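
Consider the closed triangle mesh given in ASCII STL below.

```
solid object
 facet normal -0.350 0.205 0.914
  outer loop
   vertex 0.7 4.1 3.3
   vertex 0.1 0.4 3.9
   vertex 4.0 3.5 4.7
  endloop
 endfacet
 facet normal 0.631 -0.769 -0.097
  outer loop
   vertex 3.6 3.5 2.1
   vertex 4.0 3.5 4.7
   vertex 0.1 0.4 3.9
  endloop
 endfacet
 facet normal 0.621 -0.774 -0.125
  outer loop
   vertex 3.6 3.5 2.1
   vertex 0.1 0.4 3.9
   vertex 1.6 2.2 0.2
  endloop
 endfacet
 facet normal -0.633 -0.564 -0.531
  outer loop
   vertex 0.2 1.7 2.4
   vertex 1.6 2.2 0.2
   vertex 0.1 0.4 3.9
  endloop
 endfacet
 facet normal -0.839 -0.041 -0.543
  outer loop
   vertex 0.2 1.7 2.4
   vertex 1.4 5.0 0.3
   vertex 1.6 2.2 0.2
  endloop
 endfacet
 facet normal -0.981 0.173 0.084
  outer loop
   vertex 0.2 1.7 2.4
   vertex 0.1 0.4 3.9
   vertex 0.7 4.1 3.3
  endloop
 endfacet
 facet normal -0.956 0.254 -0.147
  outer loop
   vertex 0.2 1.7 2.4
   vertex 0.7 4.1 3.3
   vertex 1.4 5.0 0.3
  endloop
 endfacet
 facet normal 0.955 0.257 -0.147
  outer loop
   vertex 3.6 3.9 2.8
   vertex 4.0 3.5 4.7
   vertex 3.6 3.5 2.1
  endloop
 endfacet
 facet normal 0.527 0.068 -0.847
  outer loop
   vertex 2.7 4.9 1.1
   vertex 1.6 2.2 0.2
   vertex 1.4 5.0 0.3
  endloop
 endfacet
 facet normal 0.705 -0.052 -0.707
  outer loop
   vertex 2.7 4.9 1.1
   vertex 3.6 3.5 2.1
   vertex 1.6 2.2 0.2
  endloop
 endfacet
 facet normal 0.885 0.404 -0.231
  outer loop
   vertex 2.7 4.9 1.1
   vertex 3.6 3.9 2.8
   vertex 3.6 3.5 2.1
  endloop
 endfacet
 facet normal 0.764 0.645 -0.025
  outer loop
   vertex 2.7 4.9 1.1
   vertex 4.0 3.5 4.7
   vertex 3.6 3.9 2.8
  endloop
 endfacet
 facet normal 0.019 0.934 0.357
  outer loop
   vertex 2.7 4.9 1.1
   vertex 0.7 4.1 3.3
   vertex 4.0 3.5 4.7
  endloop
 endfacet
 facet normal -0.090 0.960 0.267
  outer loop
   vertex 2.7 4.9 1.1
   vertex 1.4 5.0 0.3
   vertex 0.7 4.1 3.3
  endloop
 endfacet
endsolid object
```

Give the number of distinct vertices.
9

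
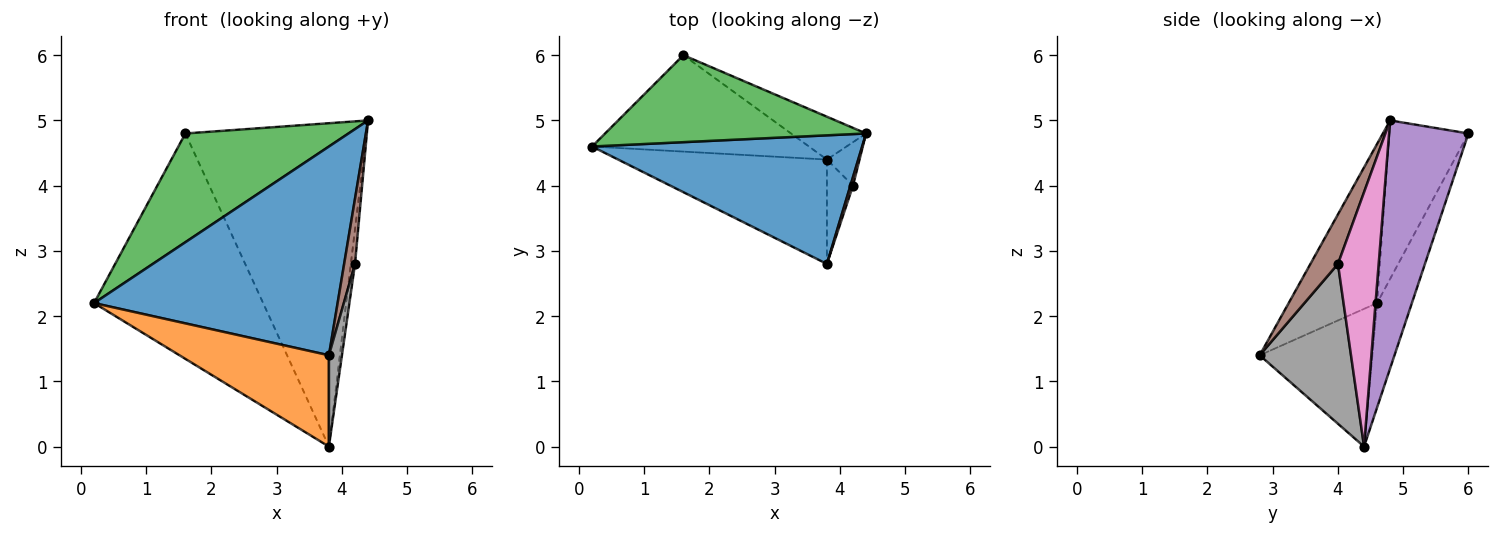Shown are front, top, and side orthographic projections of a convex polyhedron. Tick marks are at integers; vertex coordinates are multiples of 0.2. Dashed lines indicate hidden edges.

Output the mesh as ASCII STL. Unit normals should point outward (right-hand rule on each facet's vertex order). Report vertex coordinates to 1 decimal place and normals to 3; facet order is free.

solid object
 facet normal -0.295 -0.813 0.501
  outer loop
   vertex 3.8 2.8 1.4
   vertex 4.4 4.8 5.0
   vertex 0.2 4.6 2.2
  endloop
 endfacet
 facet normal -0.445 -0.590 -0.674
  outer loop
   vertex 3.8 4.4 0.0
   vertex 3.8 2.8 1.4
   vertex 0.2 4.6 2.2
  endloop
 endfacet
 facet normal -0.355 -0.730 0.584
  outer loop
   vertex 1.6 6.0 4.8
   vertex 0.2 4.6 2.2
   vertex 4.4 4.8 5.0
  endloop
 endfacet
 facet normal -0.186 0.903 -0.386
  outer loop
   vertex 1.6 6.0 4.8
   vertex 3.8 4.4 0.0
   vertex 0.2 4.6 2.2
  endloop
 endfacet
 facet normal 0.398 0.909 -0.121
  outer loop
   vertex 1.6 6.0 4.8
   vertex 4.4 4.8 5.0
   vertex 3.8 4.4 0.0
  endloop
 endfacet
 facet normal 0.929 -0.367 0.049
  outer loop
   vertex 4.2 4.0 2.8
   vertex 4.4 4.8 5.0
   vertex 3.8 2.8 1.4
  endloop
 endfacet
 facet normal 0.987 0.101 -0.127
  outer loop
   vertex 4.2 4.0 2.8
   vertex 3.8 4.4 0.0
   vertex 4.4 4.8 5.0
  endloop
 endfacet
 facet normal 0.977 -0.140 -0.160
  outer loop
   vertex 4.2 4.0 2.8
   vertex 3.8 2.8 1.4
   vertex 3.8 4.4 0.0
  endloop
 endfacet
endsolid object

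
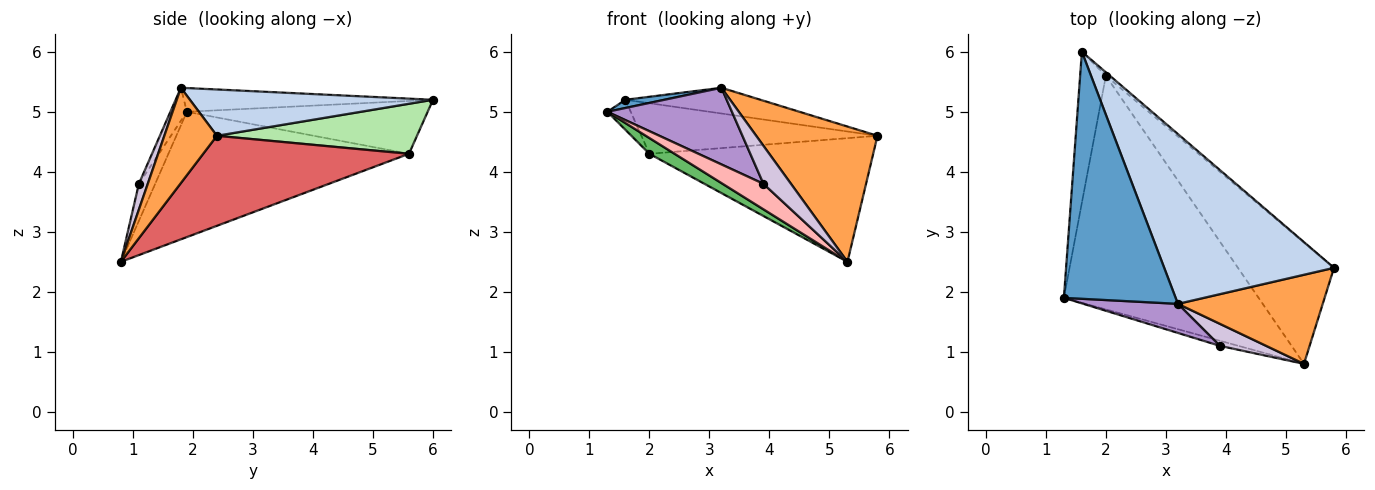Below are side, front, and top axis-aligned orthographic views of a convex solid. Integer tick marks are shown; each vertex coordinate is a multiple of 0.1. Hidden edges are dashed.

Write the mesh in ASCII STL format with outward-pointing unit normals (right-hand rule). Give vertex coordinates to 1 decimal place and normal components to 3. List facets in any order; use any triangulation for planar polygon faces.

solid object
 facet normal -0.208 -0.033 0.978
  outer loop
   vertex 3.2 1.8 5.4
   vertex 1.6 6.0 5.2
   vertex 1.3 1.9 5.0
  endloop
 endfacet
 facet normal 0.260 0.145 0.955
  outer loop
   vertex 3.2 1.8 5.4
   vertex 5.8 2.4 4.6
   vertex 1.6 6.0 5.2
  endloop
 endfacet
 facet normal 0.340 -0.785 0.517
  outer loop
   vertex 3.2 1.8 5.4
   vertex 5.3 0.8 2.5
   vertex 5.8 2.4 4.6
  endloop
 endfacet
 facet normal -0.895 0.087 -0.437
  outer loop
   vertex 2.0 5.6 4.3
   vertex 1.3 1.9 5.0
   vertex 1.6 6.0 5.2
  endloop
 endfacet
 facet normal -0.540 -0.057 -0.840
  outer loop
   vertex 2.0 5.6 4.3
   vertex 5.3 0.8 2.5
   vertex 1.3 1.9 5.0
  endloop
 endfacet
 facet normal 0.646 0.762 -0.052
  outer loop
   vertex 2.0 5.6 4.3
   vertex 1.6 6.0 5.2
   vertex 5.8 2.4 4.6
  endloop
 endfacet
 facet normal 0.549 0.597 -0.585
  outer loop
   vertex 2.0 5.6 4.3
   vertex 5.8 2.4 4.6
   vertex 5.3 0.8 2.5
  endloop
 endfacet
 facet normal -0.365 -0.913 -0.183
  outer loop
   vertex 3.9 1.1 3.8
   vertex 1.3 1.9 5.0
   vertex 5.3 0.8 2.5
  endloop
 endfacet
 facet normal -0.123 -0.928 0.352
  outer loop
   vertex 3.9 1.1 3.8
   vertex 3.2 1.8 5.4
   vertex 1.3 1.9 5.0
  endloop
 endfacet
 facet normal 0.269 -0.833 0.483
  outer loop
   vertex 3.9 1.1 3.8
   vertex 5.3 0.8 2.5
   vertex 3.2 1.8 5.4
  endloop
 endfacet
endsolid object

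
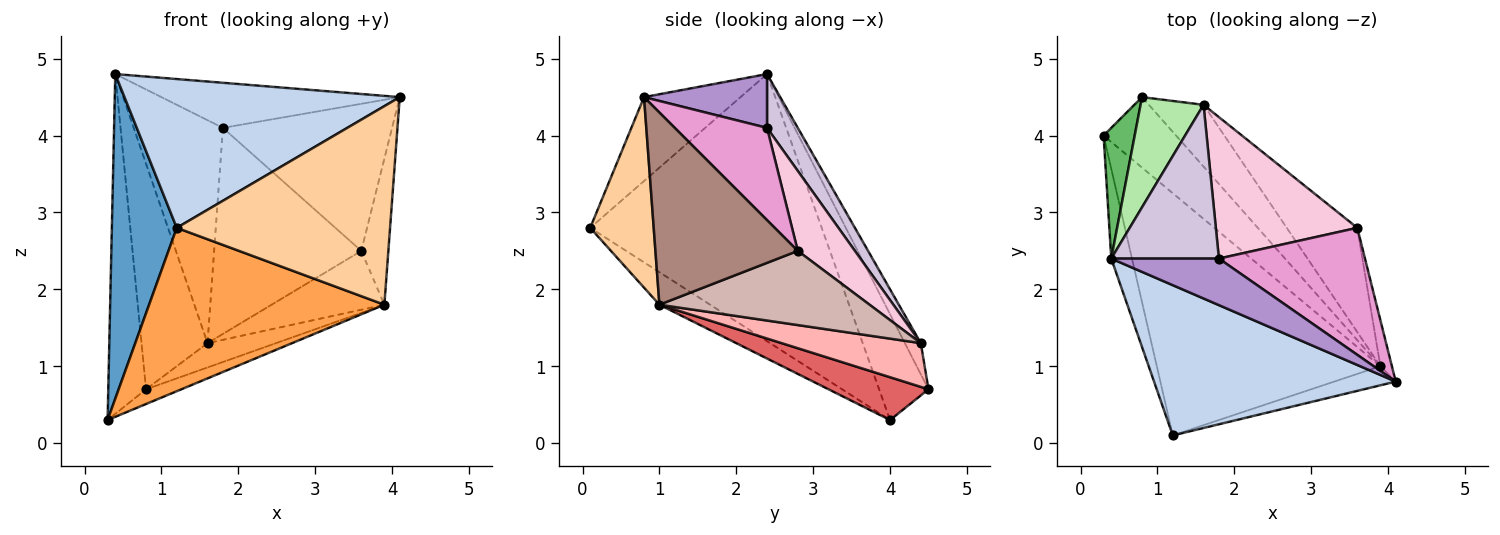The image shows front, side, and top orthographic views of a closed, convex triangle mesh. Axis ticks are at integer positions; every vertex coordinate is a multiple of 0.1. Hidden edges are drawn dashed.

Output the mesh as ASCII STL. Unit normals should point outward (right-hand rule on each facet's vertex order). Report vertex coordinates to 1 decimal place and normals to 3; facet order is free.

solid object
 facet normal -0.960 -0.269 -0.074
  outer loop
   vertex 0.4 2.4 4.8
   vertex 0.3 4.0 0.3
   vertex 1.2 0.1 2.8
  endloop
 endfacet
 facet normal -0.239 -0.683 0.690
  outer loop
   vertex 0.4 2.4 4.8
   vertex 1.2 0.1 2.8
   vertex 4.1 0.8 4.5
  endloop
 endfacet
 facet normal -0.120 -0.555 -0.823
  outer loop
   vertex 3.9 1.0 1.8
   vertex 1.2 0.1 2.8
   vertex 0.3 4.0 0.3
  endloop
 endfacet
 facet normal 0.284 -0.954 -0.092
  outer loop
   vertex 3.9 1.0 1.8
   vertex 4.1 0.8 4.5
   vertex 1.2 0.1 2.8
  endloop
 endfacet
 facet normal -0.774 0.592 0.228
  outer loop
   vertex 0.8 4.5 0.7
   vertex 0.3 4.0 0.3
   vertex 0.4 2.4 4.8
  endloop
 endfacet
 facet normal -0.212 0.878 0.429
  outer loop
   vertex 0.8 4.5 0.7
   vertex 0.4 2.4 4.8
   vertex 1.6 4.4 1.3
  endloop
 endfacet
 facet normal 0.501 0.177 -0.847
  outer loop
   vertex 0.8 4.5 0.7
   vertex 3.9 1.0 1.8
   vertex 0.3 4.0 0.3
  endloop
 endfacet
 facet normal 0.597 0.294 -0.747
  outer loop
   vertex 0.8 4.5 0.7
   vertex 1.6 4.4 1.3
   vertex 3.9 1.0 1.8
  endloop
 endfacet
 facet normal 0.338 0.655 0.676
  outer loop
   vertex 1.8 2.4 4.1
   vertex 0.4 2.4 4.8
   vertex 4.1 0.8 4.5
  endloop
 endfacet
 facet normal 0.273 0.792 0.546
  outer loop
   vertex 1.8 2.4 4.1
   vertex 1.6 4.4 1.3
   vertex 0.4 2.4 4.8
  endloop
 endfacet
 facet normal 0.981 0.186 -0.059
  outer loop
   vertex 3.6 2.8 2.5
   vertex 4.1 0.8 4.5
   vertex 3.9 1.0 1.8
  endloop
 endfacet
 facet normal 0.675 0.362 -0.642
  outer loop
   vertex 3.6 2.8 2.5
   vertex 3.9 1.0 1.8
   vertex 1.6 4.4 1.3
  endloop
 endfacet
 facet normal 0.382 0.700 0.604
  outer loop
   vertex 3.6 2.8 2.5
   vertex 1.8 2.4 4.1
   vertex 4.1 0.8 4.5
  endloop
 endfacet
 facet normal 0.305 0.785 0.539
  outer loop
   vertex 3.6 2.8 2.5
   vertex 1.6 4.4 1.3
   vertex 1.8 2.4 4.1
  endloop
 endfacet
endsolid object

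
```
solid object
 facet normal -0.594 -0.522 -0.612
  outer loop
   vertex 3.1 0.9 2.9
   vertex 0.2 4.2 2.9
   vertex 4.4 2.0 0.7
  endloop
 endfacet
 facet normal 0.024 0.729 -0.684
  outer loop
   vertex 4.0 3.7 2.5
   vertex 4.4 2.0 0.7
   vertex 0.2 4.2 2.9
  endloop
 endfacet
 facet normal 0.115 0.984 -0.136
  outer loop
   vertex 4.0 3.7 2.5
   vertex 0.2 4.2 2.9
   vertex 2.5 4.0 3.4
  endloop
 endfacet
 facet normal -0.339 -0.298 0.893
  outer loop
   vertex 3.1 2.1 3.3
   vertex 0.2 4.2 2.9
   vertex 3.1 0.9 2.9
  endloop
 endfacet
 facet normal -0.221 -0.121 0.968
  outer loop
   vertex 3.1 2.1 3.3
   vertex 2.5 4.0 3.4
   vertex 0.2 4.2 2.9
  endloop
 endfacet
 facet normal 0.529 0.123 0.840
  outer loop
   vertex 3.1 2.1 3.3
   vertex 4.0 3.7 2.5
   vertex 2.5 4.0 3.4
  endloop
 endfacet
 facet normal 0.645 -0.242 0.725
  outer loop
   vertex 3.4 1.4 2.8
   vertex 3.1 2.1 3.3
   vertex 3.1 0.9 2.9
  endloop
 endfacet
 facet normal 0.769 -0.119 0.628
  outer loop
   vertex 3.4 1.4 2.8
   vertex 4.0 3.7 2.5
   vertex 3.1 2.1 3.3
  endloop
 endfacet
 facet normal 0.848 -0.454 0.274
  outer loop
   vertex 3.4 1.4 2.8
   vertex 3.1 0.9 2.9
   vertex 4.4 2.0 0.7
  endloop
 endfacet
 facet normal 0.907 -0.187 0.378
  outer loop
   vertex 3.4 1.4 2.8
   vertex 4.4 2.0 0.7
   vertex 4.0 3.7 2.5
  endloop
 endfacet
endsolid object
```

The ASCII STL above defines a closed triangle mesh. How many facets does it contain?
10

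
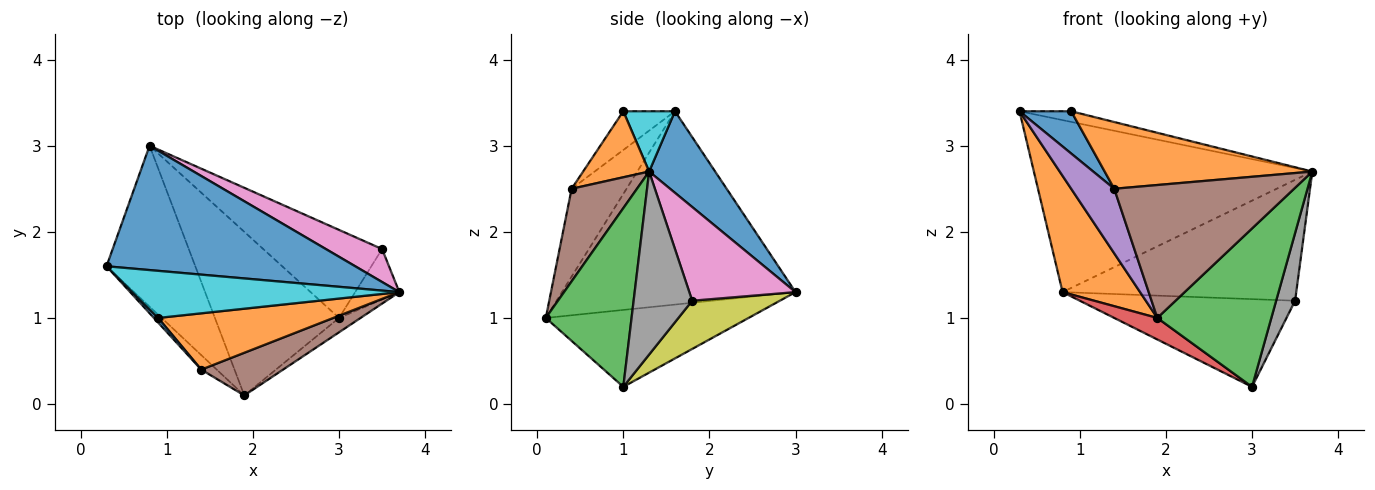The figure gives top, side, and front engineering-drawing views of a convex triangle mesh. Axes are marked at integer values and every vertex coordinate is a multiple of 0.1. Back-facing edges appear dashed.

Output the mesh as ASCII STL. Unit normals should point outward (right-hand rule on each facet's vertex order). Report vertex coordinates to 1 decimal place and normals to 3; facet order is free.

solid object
 facet normal 0.189 0.796 0.575
  outer loop
   vertex 0.8 3.0 1.3
   vertex 0.3 1.6 3.4
   vertex 3.7 1.3 2.7
  endloop
 endfacet
 facet normal -0.870 -0.289 -0.400
  outer loop
   vertex 1.9 0.1 1.0
   vertex 0.3 1.6 3.4
   vertex 0.8 3.0 1.3
  endloop
 endfacet
 facet normal 0.600 -0.797 -0.072
  outer loop
   vertex 3.0 1.0 0.2
   vertex 3.7 1.3 2.7
   vertex 1.9 0.1 1.0
  endloop
 endfacet
 facet normal -0.523 -0.111 -0.845
  outer loop
   vertex 3.0 1.0 0.2
   vertex 1.9 0.1 1.0
   vertex 0.8 3.0 1.3
  endloop
 endfacet
 facet normal -0.779 -0.611 -0.138
  outer loop
   vertex 1.4 0.4 2.5
   vertex 0.3 1.6 3.4
   vertex 1.9 0.1 1.0
  endloop
 endfacet
 facet normal 0.327 -0.900 0.289
  outer loop
   vertex 1.4 0.4 2.5
   vertex 1.9 0.1 1.0
   vertex 3.7 1.3 2.7
  endloop
 endfacet
 facet normal 0.402 0.884 0.241
  outer loop
   vertex 3.5 1.8 1.2
   vertex 0.8 3.0 1.3
   vertex 3.7 1.3 2.7
  endloop
 endfacet
 facet normal 0.927 -0.300 -0.224
  outer loop
   vertex 3.5 1.8 1.2
   vertex 3.7 1.3 2.7
   vertex 3.0 1.0 0.2
  endloop
 endfacet
 facet normal 0.276 0.678 -0.681
  outer loop
   vertex 3.5 1.8 1.2
   vertex 3.0 1.0 0.2
   vertex 0.8 3.0 1.3
  endloop
 endfacet
 facet normal 0.215 0.215 0.953
  outer loop
   vertex 0.9 1.0 3.4
   vertex 3.7 1.3 2.7
   vertex 0.3 1.6 3.4
  endloop
 endfacet
 facet normal -0.705 -0.705 0.078
  outer loop
   vertex 0.9 1.0 3.4
   vertex 0.3 1.6 3.4
   vertex 1.4 0.4 2.5
  endloop
 endfacet
 facet normal 0.236 -0.743 0.626
  outer loop
   vertex 0.9 1.0 3.4
   vertex 1.4 0.4 2.5
   vertex 3.7 1.3 2.7
  endloop
 endfacet
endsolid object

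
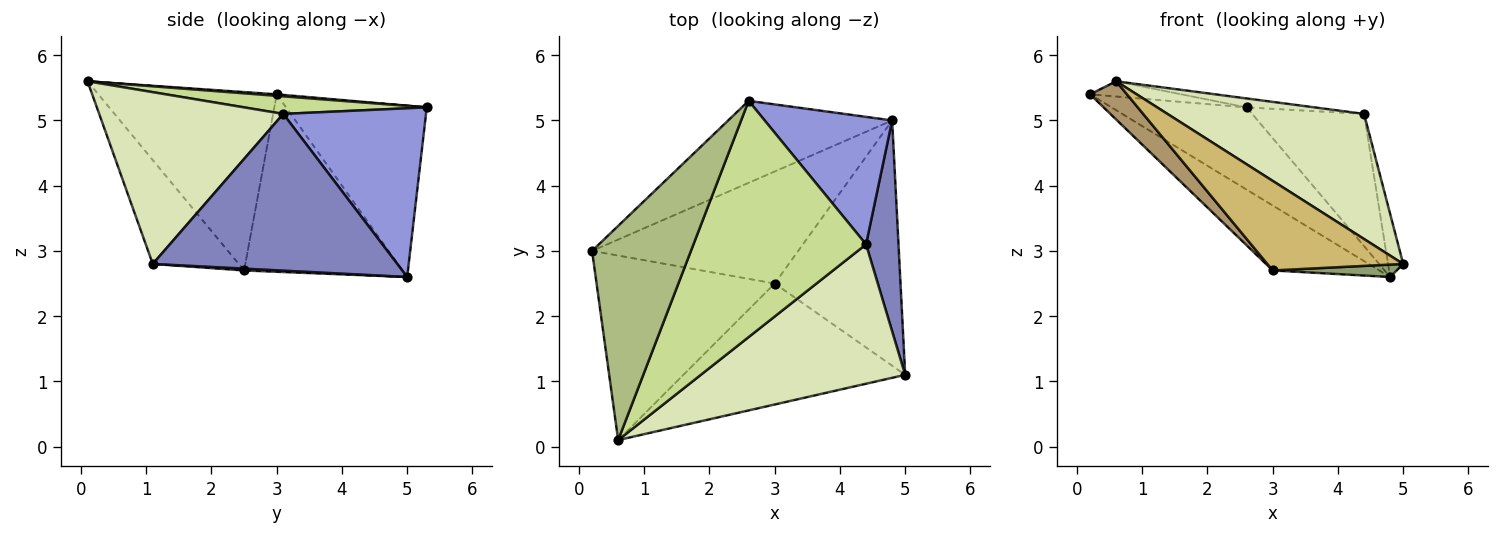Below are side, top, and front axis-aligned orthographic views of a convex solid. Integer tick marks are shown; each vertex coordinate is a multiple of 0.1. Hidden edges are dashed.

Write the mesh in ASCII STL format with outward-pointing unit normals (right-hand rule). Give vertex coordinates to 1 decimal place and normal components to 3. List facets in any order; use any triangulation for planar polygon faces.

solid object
 facet normal -0.594 0.570 -0.568
  outer loop
   vertex 2.6 5.3 5.2
   vertex 4.8 5.0 2.6
   vertex 0.2 3.0 5.4
  endloop
 endfacet
 facet normal 0.977 0.061 0.202
  outer loop
   vertex 4.4 3.1 5.1
   vertex 5.0 1.1 2.8
   vertex 4.8 5.0 2.6
  endloop
 endfacet
 facet normal 0.676 0.530 0.511
  outer loop
   vertex 4.4 3.1 5.1
   vertex 4.8 5.0 2.6
   vertex 2.6 5.3 5.2
  endloop
 endfacet
 facet normal -0.597 0.402 -0.694
  outer loop
   vertex 3.0 2.5 2.7
   vertex 0.2 3.0 5.4
   vertex 4.8 5.0 2.6
  endloop
 endfacet
 facet normal 0.015 -0.050 -0.999
  outer loop
   vertex 3.0 2.5 2.7
   vertex 4.8 5.0 2.6
   vertex 5.0 1.1 2.8
  endloop
 endfacet
 facet normal 0.015 0.071 0.997
  outer loop
   vertex 0.6 0.1 5.6
   vertex 2.6 5.3 5.2
   vertex 0.2 3.0 5.4
  endloop
 endfacet
 facet normal 0.101 0.038 0.994
  outer loop
   vertex 0.6 0.1 5.6
   vertex 4.4 3.1 5.1
   vertex 2.6 5.3 5.2
  endloop
 endfacet
 facet normal 0.530 -0.566 0.631
  outer loop
   vertex 0.6 0.1 5.6
   vertex 5.0 1.1 2.8
   vertex 4.4 3.1 5.1
  endloop
 endfacet
 facet normal -0.700 -0.145 -0.699
  outer loop
   vertex 0.6 0.1 5.6
   vertex 0.2 3.0 5.4
   vertex 3.0 2.5 2.7
  endloop
 endfacet
 facet normal -0.352 -0.557 -0.752
  outer loop
   vertex 0.6 0.1 5.6
   vertex 3.0 2.5 2.7
   vertex 5.0 1.1 2.8
  endloop
 endfacet
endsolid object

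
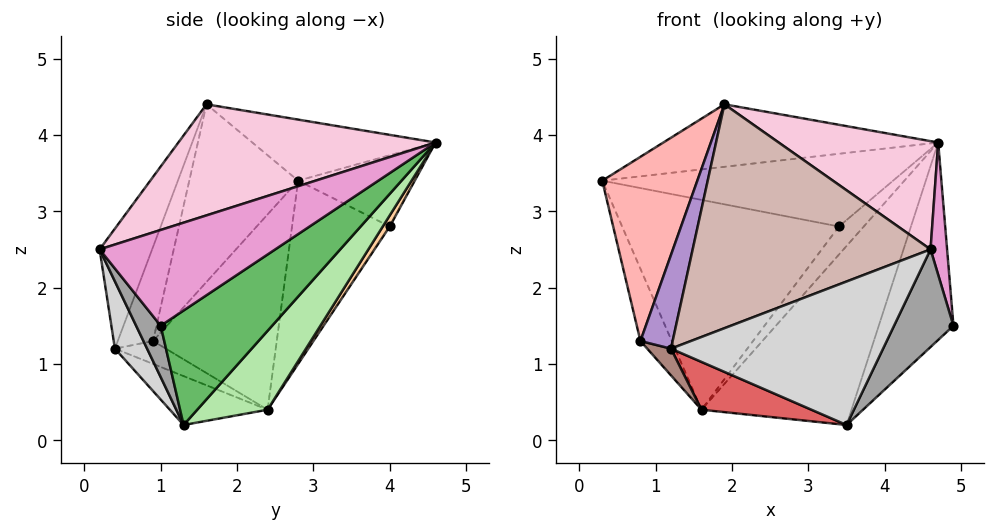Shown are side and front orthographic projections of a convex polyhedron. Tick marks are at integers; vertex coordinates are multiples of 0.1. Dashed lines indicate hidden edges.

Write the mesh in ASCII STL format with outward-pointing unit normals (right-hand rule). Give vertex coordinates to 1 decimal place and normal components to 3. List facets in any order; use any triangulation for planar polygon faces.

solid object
 facet normal -0.260 0.390 0.883
  outer loop
   vertex 1.9 1.6 4.4
   vertex 4.7 4.6 3.9
   vertex 0.3 2.8 3.4
  endloop
 endfacet
 facet normal -0.371 0.926 -0.066
  outer loop
   vertex 3.4 4.0 2.8
   vertex 0.3 2.8 3.4
   vertex 4.7 4.6 3.9
  endloop
 endfacet
 facet normal -0.394 0.873 -0.287
  outer loop
   vertex 3.4 4.0 2.8
   vertex 1.6 2.4 0.4
   vertex 0.3 2.8 3.4
  endloop
 endfacet
 facet normal 0.206 0.736 -0.645
  outer loop
   vertex 3.4 4.0 2.8
   vertex 4.7 4.6 3.9
   vertex 1.6 2.4 0.4
  endloop
 endfacet
 facet normal 0.659 0.442 -0.608
  outer loop
   vertex 3.5 1.3 0.2
   vertex 4.7 4.6 3.9
   vertex 4.9 1.0 1.5
  endloop
 endfacet
 facet normal 0.309 0.658 -0.687
  outer loop
   vertex 3.5 1.3 0.2
   vertex 1.6 2.4 0.4
   vertex 4.7 4.6 3.9
  endloop
 endfacet
 facet normal -0.275 -0.309 -0.910
  outer loop
   vertex 1.2 0.4 1.2
   vertex 1.6 2.4 0.4
   vertex 3.5 1.3 0.2
  endloop
 endfacet
 facet normal -0.695 -0.607 0.384
  outer loop
   vertex 0.8 0.9 1.3
   vertex 1.9 1.6 4.4
   vertex 0.3 2.8 3.4
  endloop
 endfacet
 facet normal -0.683 -0.623 0.383
  outer loop
   vertex 0.8 0.9 1.3
   vertex 1.2 0.4 1.2
   vertex 1.9 1.6 4.4
  endloop
 endfacet
 facet normal -0.883 0.224 -0.412
  outer loop
   vertex 0.8 0.9 1.3
   vertex 0.3 2.8 3.4
   vertex 1.6 2.4 0.4
  endloop
 endfacet
 facet normal -0.500 -0.233 -0.834
  outer loop
   vertex 0.8 0.9 1.3
   vertex 1.6 2.4 0.4
   vertex 1.2 0.4 1.2
  endloop
 endfacet
 facet normal -0.199 -0.902 0.382
  outer loop
   vertex 4.6 0.2 2.5
   vertex 1.9 1.6 4.4
   vertex 1.2 0.4 1.2
  endloop
 endfacet
 facet normal 0.972 -0.092 0.218
  outer loop
   vertex 4.6 0.2 2.5
   vertex 4.9 1.0 1.5
   vertex 4.7 4.6 3.9
  endloop
 endfacet
 facet normal 0.451 -0.280 0.847
  outer loop
   vertex 4.6 0.2 2.5
   vertex 4.7 4.6 3.9
   vertex 1.9 1.6 4.4
  endloop
 endfacet
 facet normal 0.324 -0.784 -0.530
  outer loop
   vertex 4.6 0.2 2.5
   vertex 3.5 1.3 0.2
   vertex 4.9 1.0 1.5
  endloop
 endfacet
 facet normal 0.132 -0.868 -0.478
  outer loop
   vertex 4.6 0.2 2.5
   vertex 1.2 0.4 1.2
   vertex 3.5 1.3 0.2
  endloop
 endfacet
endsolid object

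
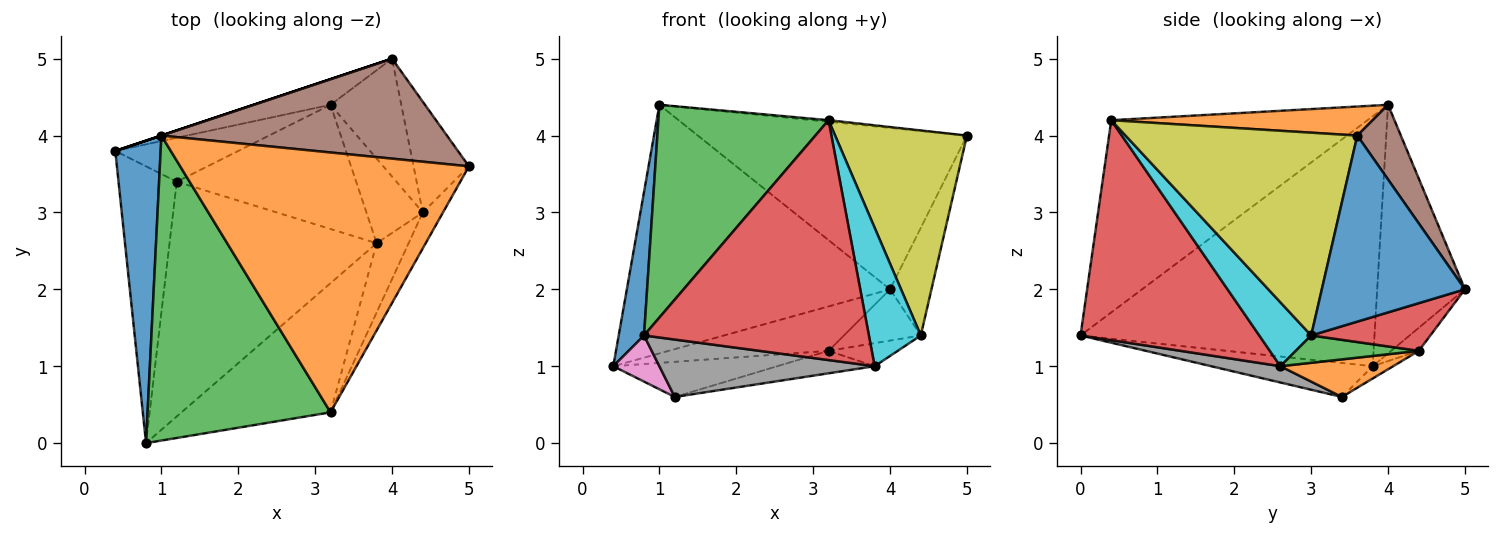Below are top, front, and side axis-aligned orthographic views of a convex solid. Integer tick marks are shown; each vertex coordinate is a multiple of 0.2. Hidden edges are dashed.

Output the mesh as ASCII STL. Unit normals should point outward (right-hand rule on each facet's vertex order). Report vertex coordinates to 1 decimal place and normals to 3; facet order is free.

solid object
 facet normal -0.980 -0.084 0.178
  outer loop
   vertex 1.0 4.0 4.4
   vertex 0.4 3.8 1.0
   vertex 0.8 0.0 1.4
  endloop
 endfacet
 facet normal 0.100 0.006 0.995
  outer loop
   vertex 3.2 0.4 4.2
   vertex 5.0 3.6 4.0
   vertex 1.0 4.0 4.4
  endloop
 endfacet
 facet normal -0.653 -0.433 0.621
  outer loop
   vertex 3.2 0.4 4.2
   vertex 1.0 4.0 4.4
   vertex 0.8 0.0 1.4
  endloop
 endfacet
 facet normal 0.573 -0.721 -0.388
  outer loop
   vertex 3.8 2.6 1.0
   vertex 3.2 0.4 4.2
   vertex 0.8 0.0 1.4
  endloop
 endfacet
 facet normal -0.316 0.949 0.000
  outer loop
   vertex 4.0 5.0 2.0
   vertex 0.4 3.8 1.0
   vertex 1.0 4.0 4.4
  endloop
 endfacet
 facet normal 0.136 0.842 0.521
  outer loop
   vertex 4.0 5.0 2.0
   vertex 1.0 4.0 4.4
   vertex 5.0 3.6 4.0
  endloop
 endfacet
 facet normal -0.499 -0.142 -0.855
  outer loop
   vertex 1.2 3.4 0.6
   vertex 0.8 0.0 1.4
   vertex 0.4 3.8 1.0
  endloop
 endfacet
 facet normal 0.076 -0.237 -0.969
  outer loop
   vertex 1.2 3.4 0.6
   vertex 3.8 2.6 1.0
   vertex 0.8 0.0 1.4
  endloop
 endfacet
 facet normal 0.866 -0.493 -0.086
  outer loop
   vertex 4.4 3.0 1.4
   vertex 5.0 3.6 4.0
   vertex 3.2 0.4 4.2
  endloop
 endfacet
 facet normal 0.667 -0.667 -0.333
  outer loop
   vertex 4.4 3.0 1.4
   vertex 3.2 0.4 4.2
   vertex 3.8 2.6 1.0
  endloop
 endfacet
 facet normal 0.924 0.267 -0.275
  outer loop
   vertex 4.4 3.0 1.4
   vertex 4.0 5.0 2.0
   vertex 5.0 3.6 4.0
  endloop
 endfacet
 facet normal 0.202 0.174 -0.964
  outer loop
   vertex 3.2 4.4 1.2
   vertex 3.8 2.6 1.0
   vertex 1.2 3.4 0.6
  endloop
 endfacet
 facet normal 0.424 0.238 -0.874
  outer loop
   vertex 3.2 4.4 1.2
   vertex 4.4 3.0 1.4
   vertex 3.8 2.6 1.0
  endloop
 endfacet
 facet normal 0.526 0.339 -0.780
  outer loop
   vertex 3.2 4.4 1.2
   vertex 4.0 5.0 2.0
   vertex 4.4 3.0 1.4
  endloop
 endfacet
 facet normal -0.148 0.857 -0.494
  outer loop
   vertex 3.2 4.4 1.2
   vertex 0.4 3.8 1.0
   vertex 4.0 5.0 2.0
  endloop
 endfacet
 facet normal -0.078 0.623 -0.778
  outer loop
   vertex 3.2 4.4 1.2
   vertex 1.2 3.4 0.6
   vertex 0.4 3.8 1.0
  endloop
 endfacet
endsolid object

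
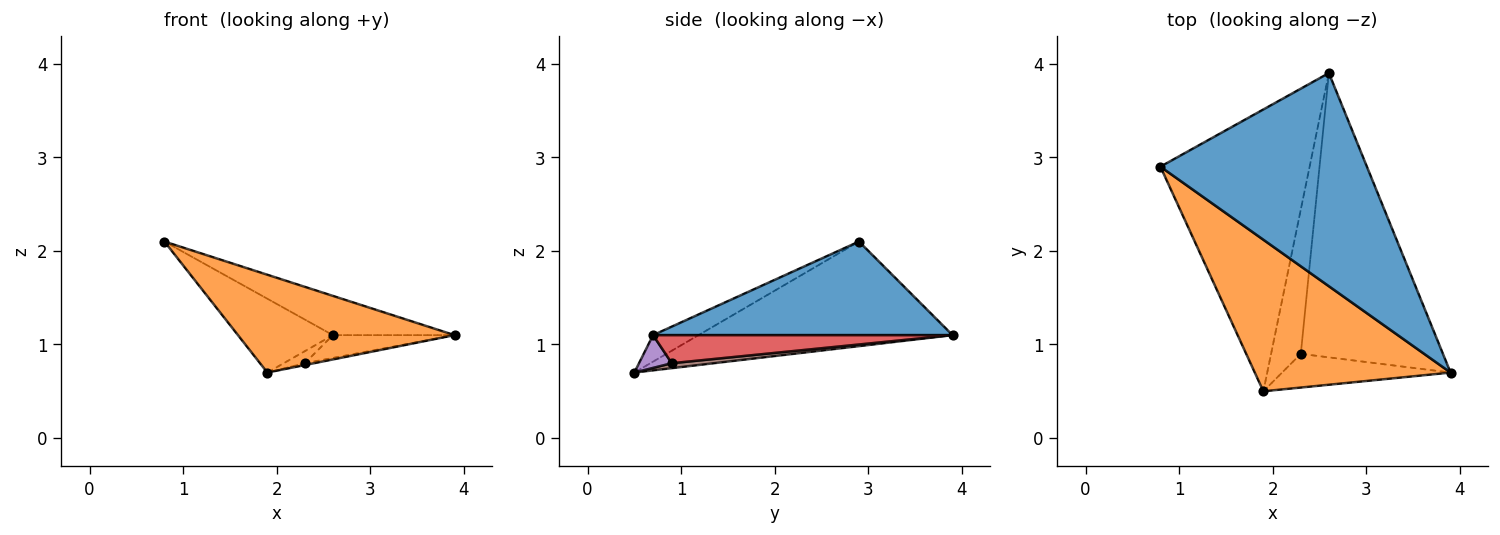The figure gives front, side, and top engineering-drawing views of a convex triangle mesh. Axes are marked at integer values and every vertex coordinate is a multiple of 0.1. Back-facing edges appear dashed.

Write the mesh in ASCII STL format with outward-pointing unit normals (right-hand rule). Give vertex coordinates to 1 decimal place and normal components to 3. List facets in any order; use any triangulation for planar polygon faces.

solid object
 facet normal 0.407 0.165 0.898
  outer loop
   vertex 2.6 3.9 1.1
   vertex 0.8 2.9 2.1
   vertex 3.9 0.7 1.1
  endloop
 endfacet
 facet normal -0.113 -0.539 0.835
  outer loop
   vertex 1.9 0.5 0.7
   vertex 3.9 0.7 1.1
   vertex 0.8 2.9 2.1
  endloop
 endfacet
 facet normal -0.561 0.210 -0.801
  outer loop
   vertex 1.9 0.5 0.7
   vertex 0.8 2.9 2.1
   vertex 2.6 3.9 1.1
  endloop
 endfacet
 facet normal 0.193 0.078 -0.978
  outer loop
   vertex 2.3 0.9 0.8
   vertex 2.6 3.9 1.1
   vertex 3.9 0.7 1.1
  endloop
 endfacet
 facet normal 0.191 0.054 -0.980
  outer loop
   vertex 2.3 0.9 0.8
   vertex 3.9 0.7 1.1
   vertex 1.9 0.5 0.7
  endloop
 endfacet
 facet normal 0.164 0.082 -0.983
  outer loop
   vertex 2.3 0.9 0.8
   vertex 1.9 0.5 0.7
   vertex 2.6 3.9 1.1
  endloop
 endfacet
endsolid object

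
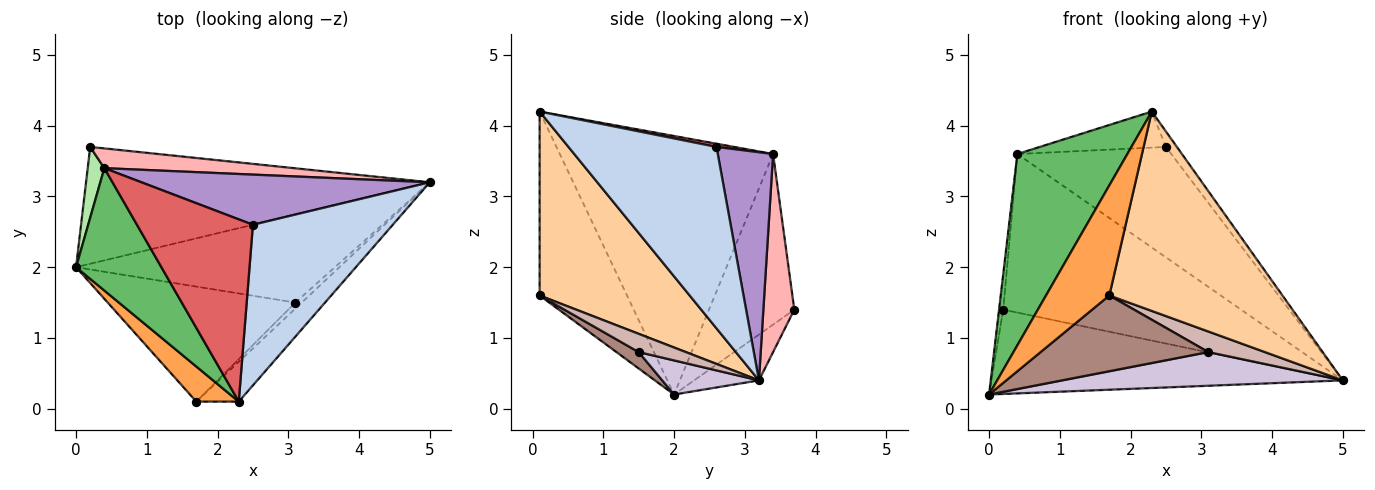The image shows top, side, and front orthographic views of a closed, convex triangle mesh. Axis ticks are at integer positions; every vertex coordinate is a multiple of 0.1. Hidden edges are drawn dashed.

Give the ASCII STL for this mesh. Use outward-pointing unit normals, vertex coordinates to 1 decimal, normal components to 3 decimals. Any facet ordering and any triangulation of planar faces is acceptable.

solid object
 facet normal -0.107 0.582 -0.806
  outer loop
   vertex 0.2 3.7 1.4
   vertex 5.0 3.2 0.4
   vertex 0.0 2.0 0.2
  endloop
 endfacet
 facet normal 0.791 0.059 0.610
  outer loop
   vertex 2.5 2.6 3.7
   vertex 2.3 0.1 4.2
   vertex 5.0 3.2 0.4
  endloop
 endfacet
 facet normal -0.796 -0.577 0.184
  outer loop
   vertex 1.7 0.1 1.6
   vertex 2.3 0.1 4.2
   vertex 0.0 2.0 0.2
  endloop
 endfacet
 facet normal 0.648 -0.747 -0.149
  outer loop
   vertex 1.7 0.1 1.6
   vertex 5.0 3.2 0.4
   vertex 2.3 0.1 4.2
  endloop
 endfacet
 facet normal -0.853 -0.440 0.281
  outer loop
   vertex 0.4 3.4 3.6
   vertex 0.0 2.0 0.2
   vertex 2.3 0.1 4.2
  endloop
 endfacet
 facet normal -0.994 0.048 0.097
  outer loop
   vertex 0.4 3.4 3.6
   vertex 0.2 3.7 1.4
   vertex 0.0 2.0 0.2
  endloop
 endfacet
 facet normal 0.027 0.194 0.981
  outer loop
   vertex 0.4 3.4 3.6
   vertex 2.3 0.1 4.2
   vertex 2.5 2.6 3.7
  endloop
 endfacet
 facet normal 0.128 0.984 0.123
  outer loop
   vertex 0.4 3.4 3.6
   vertex 5.0 3.2 0.4
   vertex 0.2 3.7 1.4
  endloop
 endfacet
 facet normal 0.311 0.865 0.393
  outer loop
   vertex 0.4 3.4 3.6
   vertex 2.5 2.6 3.7
   vertex 5.0 3.2 0.4
  endloop
 endfacet
 facet normal 0.122 -0.355 -0.927
  outer loop
   vertex 3.1 1.5 0.8
   vertex 0.0 2.0 0.2
   vertex 5.0 3.2 0.4
  endloop
 endfacet
 facet normal 0.073 -0.549 -0.833
  outer loop
   vertex 3.1 1.5 0.8
   vertex 1.7 0.1 1.6
   vertex 0.0 2.0 0.2
  endloop
 endfacet
 facet normal 0.625 -0.750 -0.219
  outer loop
   vertex 3.1 1.5 0.8
   vertex 5.0 3.2 0.4
   vertex 1.7 0.1 1.6
  endloop
 endfacet
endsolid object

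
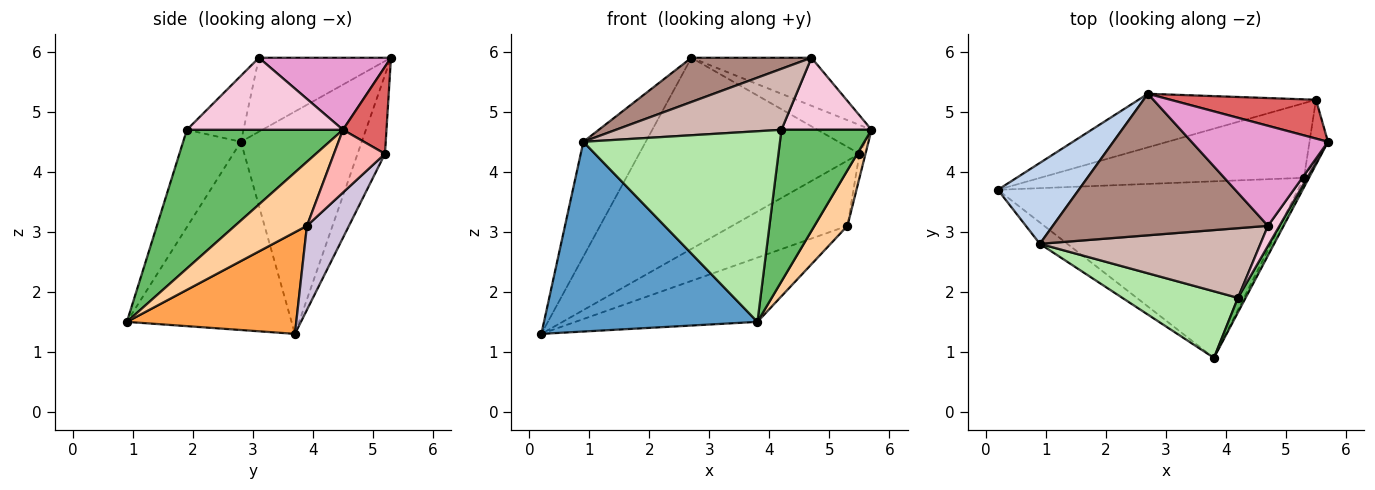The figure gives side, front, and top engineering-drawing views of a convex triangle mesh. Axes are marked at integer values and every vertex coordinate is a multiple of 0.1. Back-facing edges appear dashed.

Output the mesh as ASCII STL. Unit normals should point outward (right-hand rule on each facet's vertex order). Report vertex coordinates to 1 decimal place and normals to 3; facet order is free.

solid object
 facet normal -0.608 -0.789 -0.089
  outer loop
   vertex 0.9 2.8 4.5
   vertex 0.2 3.7 1.3
   vertex 3.8 0.9 1.5
  endloop
 endfacet
 facet normal -0.845 0.436 0.308
  outer loop
   vertex 0.9 2.8 4.5
   vertex 2.7 5.3 5.9
   vertex 0.2 3.7 1.3
  endloop
 endfacet
 facet normal 0.303 0.326 -0.895
  outer loop
   vertex 5.3 3.9 3.1
   vertex 3.8 0.9 1.5
   vertex 0.2 3.7 1.3
  endloop
 endfacet
 facet normal 0.907 -0.416 -0.071
  outer loop
   vertex 5.3 3.9 3.1
   vertex 5.7 4.5 4.7
   vertex 3.8 0.9 1.5
  endloop
 endfacet
 facet normal 0.865 -0.499 0.048
  outer loop
   vertex 4.2 1.9 4.7
   vertex 3.8 0.9 1.5
   vertex 5.7 4.5 4.7
  endloop
 endfacet
 facet normal -0.267 -0.910 0.318
  outer loop
   vertex 4.2 1.9 4.7
   vertex 0.9 2.8 4.5
   vertex 3.8 0.9 1.5
  endloop
 endfacet
 facet normal 0.433 0.537 0.724
  outer loop
   vertex 5.5 5.2 4.3
   vertex 2.7 5.3 5.9
   vertex 5.7 4.5 4.7
  endloop
 endfacet
 facet normal 0.953 0.112 -0.280
  outer loop
   vertex 5.5 5.2 4.3
   vertex 5.7 4.5 4.7
   vertex 5.3 3.9 3.1
  endloop
 endfacet
 facet normal -0.119 0.956 -0.268
  outer loop
   vertex 5.5 5.2 4.3
   vertex 0.2 3.7 1.3
   vertex 2.7 5.3 5.9
  endloop
 endfacet
 facet normal 0.233 0.640 -0.732
  outer loop
   vertex 5.5 5.2 4.3
   vertex 5.3 3.9 3.1
   vertex 0.2 3.7 1.3
  endloop
 endfacet
 facet normal -0.312 -0.283 0.907
  outer loop
   vertex 4.7 3.1 5.9
   vertex 2.7 5.3 5.9
   vertex 0.9 2.8 4.5
  endloop
 endfacet
 facet normal -0.220 -0.643 0.734
  outer loop
   vertex 4.7 3.1 5.9
   vertex 0.9 2.8 4.5
   vertex 4.2 1.9 4.7
  endloop
 endfacet
 facet normal 0.430 0.391 0.814
  outer loop
   vertex 4.7 3.1 5.9
   vertex 5.7 4.5 4.7
   vertex 2.7 5.3 5.9
  endloop
 endfacet
 facet normal 0.858 -0.495 0.137
  outer loop
   vertex 4.7 3.1 5.9
   vertex 4.2 1.9 4.7
   vertex 5.7 4.5 4.7
  endloop
 endfacet
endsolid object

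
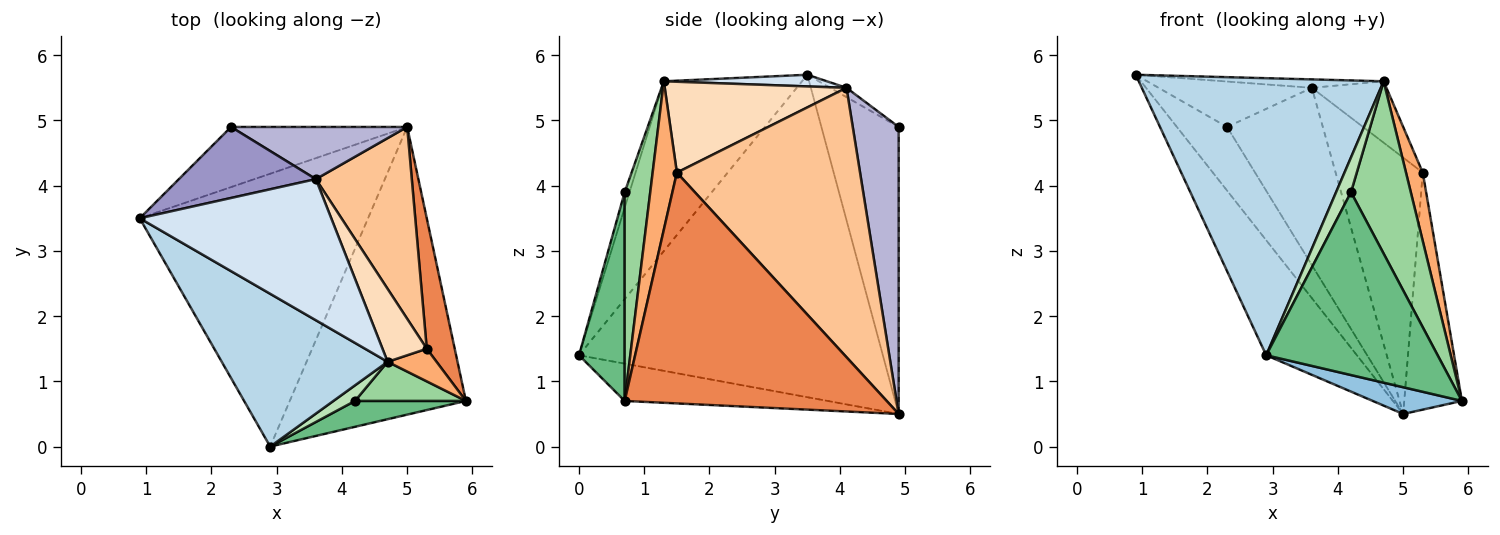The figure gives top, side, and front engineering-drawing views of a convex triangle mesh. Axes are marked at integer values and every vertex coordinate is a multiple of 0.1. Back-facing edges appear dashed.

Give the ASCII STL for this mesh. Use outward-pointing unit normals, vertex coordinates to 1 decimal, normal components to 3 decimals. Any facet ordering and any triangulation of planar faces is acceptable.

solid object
 facet normal -0.793 0.237 -0.561
  outer loop
   vertex 2.9 0.0 1.4
   vertex 0.9 3.5 5.7
   vertex 5.0 4.9 0.5
  endloop
 endfacet
 facet normal -0.206 -0.091 -0.974
  outer loop
   vertex 2.9 0.0 1.4
   vertex 5.0 4.9 0.5
   vertex 5.9 0.7 0.7
  endloop
 endfacet
 facet normal -0.443 -0.785 0.433
  outer loop
   vertex 4.7 1.3 5.6
   vertex 0.9 3.5 5.7
   vertex 2.9 0.0 1.4
  endloop
 endfacet
 facet normal 0.061 0.059 0.996
  outer loop
   vertex 3.6 4.1 5.5
   vertex 0.9 3.5 5.7
   vertex 4.7 1.3 5.6
  endloop
 endfacet
 facet normal 0.970 0.213 0.117
  outer loop
   vertex 5.3 1.5 4.2
   vertex 5.9 0.7 0.7
   vertex 5.0 4.9 0.5
  endloop
 endfacet
 facet normal 0.794 -0.549 0.262
  outer loop
   vertex 5.3 1.5 4.2
   vertex 4.7 1.3 5.6
   vertex 5.9 0.7 0.7
  endloop
 endfacet
 facet normal 0.860 0.409 0.306
  outer loop
   vertex 5.3 1.5 4.2
   vertex 5.0 4.9 0.5
   vertex 3.6 4.1 5.5
  endloop
 endfacet
 facet normal 0.843 0.346 0.411
  outer loop
   vertex 5.3 1.5 4.2
   vertex 3.6 4.1 5.5
   vertex 4.7 1.3 5.6
  endloop
 endfacet
 facet normal 0.255 -0.957 0.135
  outer loop
   vertex 4.2 0.7 3.9
   vertex 2.9 0.0 1.4
   vertex 5.9 0.7 0.7
  endloop
 endfacet
 facet normal 0.385 -0.900 0.204
  outer loop
   vertex 4.2 0.7 3.9
   vertex 5.9 0.7 0.7
   vertex 4.7 1.3 5.6
  endloop
 endfacet
 facet normal -0.283 -0.875 0.392
  outer loop
   vertex 4.2 0.7 3.9
   vertex 4.7 1.3 5.6
   vertex 2.9 0.0 1.4
  endloop
 endfacet
 facet normal -0.746 0.484 -0.458
  outer loop
   vertex 2.3 4.9 4.9
   vertex 5.0 4.9 0.5
   vertex 0.9 3.5 5.7
  endloop
 endfacet
 facet normal -0.057 0.538 0.841
  outer loop
   vertex 2.3 4.9 4.9
   vertex 0.9 3.5 5.7
   vertex 3.6 4.1 5.5
  endloop
 endfacet
 facet normal 0.418 0.872 0.256
  outer loop
   vertex 2.3 4.9 4.9
   vertex 3.6 4.1 5.5
   vertex 5.0 4.9 0.5
  endloop
 endfacet
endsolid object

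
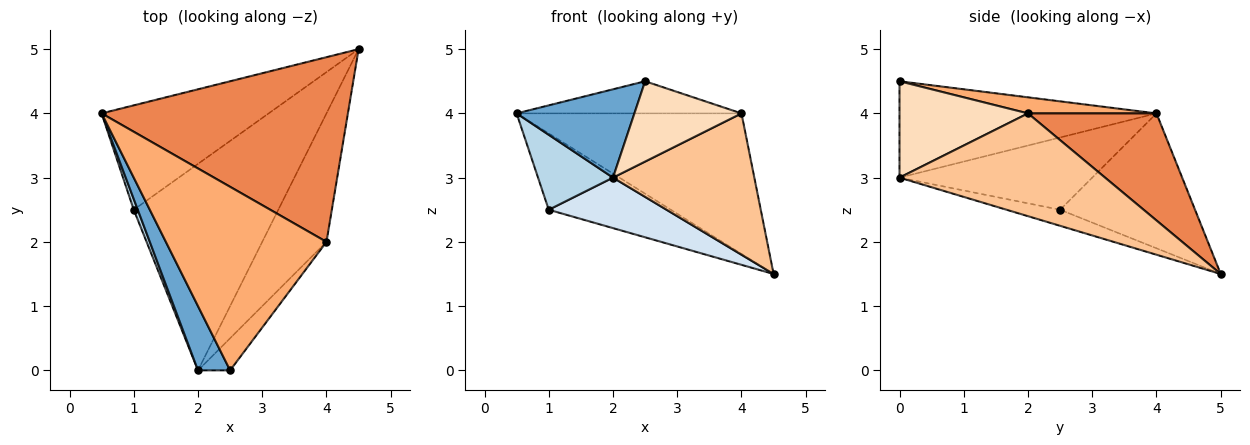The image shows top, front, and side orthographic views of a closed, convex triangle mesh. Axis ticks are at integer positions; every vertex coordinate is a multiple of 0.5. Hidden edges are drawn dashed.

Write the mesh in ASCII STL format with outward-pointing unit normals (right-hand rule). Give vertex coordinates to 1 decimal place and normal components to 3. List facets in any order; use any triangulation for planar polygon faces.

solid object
 facet normal -0.870 -0.399 0.290
  outer loop
   vertex 2.0 0.0 3.0
   vertex 2.5 0.0 4.5
   vertex 0.5 4.0 4.0
  endloop
 endfacet
 facet normal -0.546 0.494 -0.676
  outer loop
   vertex 1.0 2.5 2.5
   vertex 0.5 4.0 4.0
   vertex 4.5 5.0 1.5
  endloop
 endfacet
 facet normal -0.931 -0.362 0.052
  outer loop
   vertex 1.0 2.5 2.5
   vertex 2.0 0.0 3.0
   vertex 0.5 4.0 4.0
  endloop
 endfacet
 facet normal -0.107 -0.236 -0.966
  outer loop
   vertex 1.0 2.5 2.5
   vertex 4.5 5.0 1.5
   vertex 2.0 0.0 3.0
  endloop
 endfacet
 facet normal 0.327 0.572 0.752
  outer loop
   vertex 4.0 2.0 4.0
   vertex 4.5 5.0 1.5
   vertex 0.5 4.0 4.0
  endloop
 endfacet
 facet normal 0.098 0.172 0.980
  outer loop
   vertex 4.0 2.0 4.0
   vertex 0.5 4.0 4.0
   vertex 2.5 0.0 4.5
  endloop
 endfacet
 facet normal 0.733 -0.504 -0.458
  outer loop
   vertex 4.0 2.0 4.0
   vertex 2.0 0.0 3.0
   vertex 4.5 5.0 1.5
  endloop
 endfacet
 facet normal 0.744 -0.620 -0.248
  outer loop
   vertex 4.0 2.0 4.0
   vertex 2.5 0.0 4.5
   vertex 2.0 0.0 3.0
  endloop
 endfacet
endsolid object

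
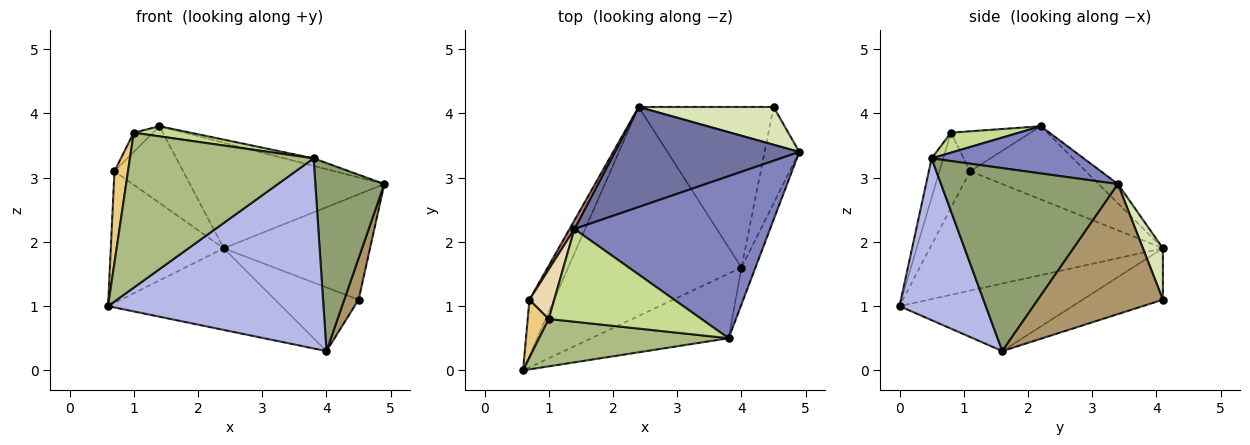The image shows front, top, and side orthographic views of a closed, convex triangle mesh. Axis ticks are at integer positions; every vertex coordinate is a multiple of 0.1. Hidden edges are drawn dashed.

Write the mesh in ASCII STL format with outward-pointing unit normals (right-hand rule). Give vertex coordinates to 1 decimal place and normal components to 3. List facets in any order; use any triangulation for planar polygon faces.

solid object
 facet normal -0.072 0.724 0.686
  outer loop
   vertex 1.4 2.2 3.8
   vertex 4.9 3.4 2.9
   vertex 2.4 4.1 1.9
  endloop
 endfacet
 facet normal 0.234 0.045 0.971
  outer loop
   vertex 3.8 0.5 3.3
   vertex 4.9 3.4 2.9
   vertex 1.4 2.2 3.8
  endloop
 endfacet
 facet normal -0.341 0.342 -0.876
  outer loop
   vertex 4.0 1.6 0.3
   vertex 0.6 0.0 1.0
   vertex 2.4 4.1 1.9
  endloop
 endfacet
 facet normal 0.355 -0.885 -0.301
  outer loop
   vertex 4.0 1.6 0.3
   vertex 3.8 0.5 3.3
   vertex 0.6 0.0 1.0
  endloop
 endfacet
 facet normal 0.929 -0.362 -0.071
  outer loop
   vertex 4.0 1.6 0.3
   vertex 4.9 3.4 2.9
   vertex 3.8 0.5 3.3
  endloop
 endfacet
 facet normal -0.061 -0.955 0.292
  outer loop
   vertex 1.0 0.8 3.7
   vertex 0.6 0.0 1.0
   vertex 3.8 0.5 3.3
  endloop
 endfacet
 facet normal 0.129 -0.107 0.986
  outer loop
   vertex 1.0 0.8 3.7
   vertex 3.8 0.5 3.3
   vertex 1.4 2.2 3.8
  endloop
 endfacet
 facet normal 0.128 0.934 0.335
  outer loop
   vertex 4.5 4.1 1.1
   vertex 2.4 4.1 1.9
   vertex 4.9 3.4 2.9
  endloop
 endfacet
 facet normal 0.960 -0.110 -0.256
  outer loop
   vertex 4.5 4.1 1.1
   vertex 4.9 3.4 2.9
   vertex 4.0 1.6 0.3
  endloop
 endfacet
 facet normal -0.334 0.347 -0.876
  outer loop
   vertex 4.5 4.1 1.1
   vertex 4.0 1.6 0.3
   vertex 2.4 4.1 1.9
  endloop
 endfacet
 facet normal -0.886 -0.392 0.247
  outer loop
   vertex 0.7 1.1 3.1
   vertex 0.6 0.0 1.0
   vertex 1.0 0.8 3.7
  endloop
 endfacet
 facet normal -0.832 0.201 0.517
  outer loop
   vertex 0.7 1.1 3.1
   vertex 1.0 0.8 3.7
   vertex 1.4 2.2 3.8
  endloop
 endfacet
 facet normal -0.885 0.429 -0.182
  outer loop
   vertex 0.7 1.1 3.1
   vertex 2.4 4.1 1.9
   vertex 0.6 0.0 1.0
  endloop
 endfacet
 facet normal -0.858 0.510 0.058
  outer loop
   vertex 0.7 1.1 3.1
   vertex 1.4 2.2 3.8
   vertex 2.4 4.1 1.9
  endloop
 endfacet
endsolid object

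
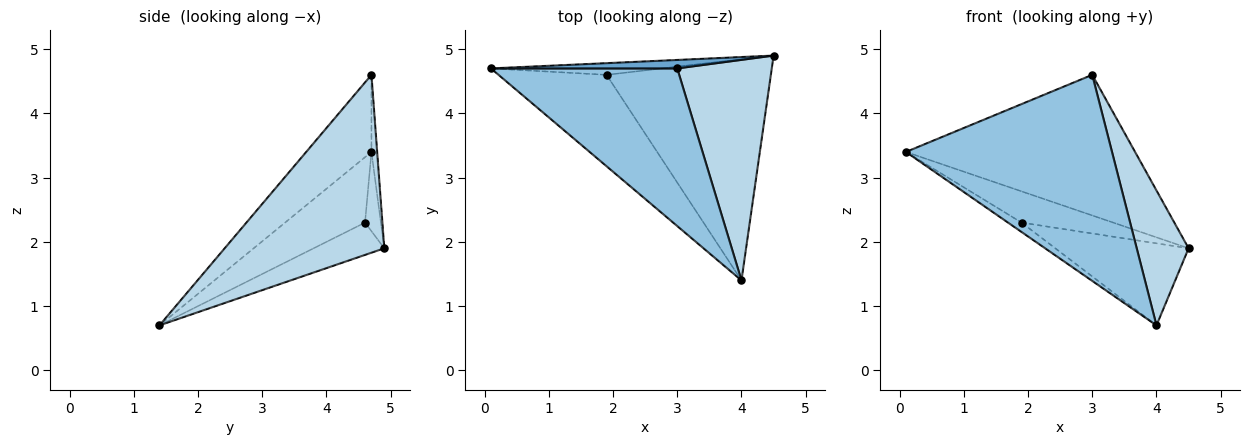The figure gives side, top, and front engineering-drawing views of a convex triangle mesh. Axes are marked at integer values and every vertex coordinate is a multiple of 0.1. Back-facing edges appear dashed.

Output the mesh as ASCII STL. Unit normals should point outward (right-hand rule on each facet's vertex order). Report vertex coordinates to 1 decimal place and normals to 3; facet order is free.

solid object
 facet normal -0.025 0.998 0.060
  outer loop
   vertex 3.0 4.7 4.6
   vertex 4.5 4.9 1.9
   vertex 0.1 4.7 3.4
  endloop
 endfacet
 facet normal -0.244 -0.770 0.589
  outer loop
   vertex 3.0 4.7 4.6
   vertex 0.1 4.7 3.4
   vertex 4.0 1.4 0.7
  endloop
 endfacet
 facet normal 0.849 -0.276 0.451
  outer loop
   vertex 3.0 4.7 4.6
   vertex 4.0 1.4 0.7
   vertex 4.5 4.9 1.9
  endloop
 endfacet
 facet normal -0.160 0.925 -0.346
  outer loop
   vertex 1.9 4.6 2.3
   vertex 0.1 4.7 3.4
   vertex 4.5 4.9 1.9
  endloop
 endfacet
 facet normal -0.516 0.088 -0.852
  outer loop
   vertex 1.9 4.6 2.3
   vertex 4.0 1.4 0.7
   vertex 0.1 4.7 3.4
  endloop
 endfacet
 facet normal -0.181 0.342 -0.922
  outer loop
   vertex 1.9 4.6 2.3
   vertex 4.5 4.9 1.9
   vertex 4.0 1.4 0.7
  endloop
 endfacet
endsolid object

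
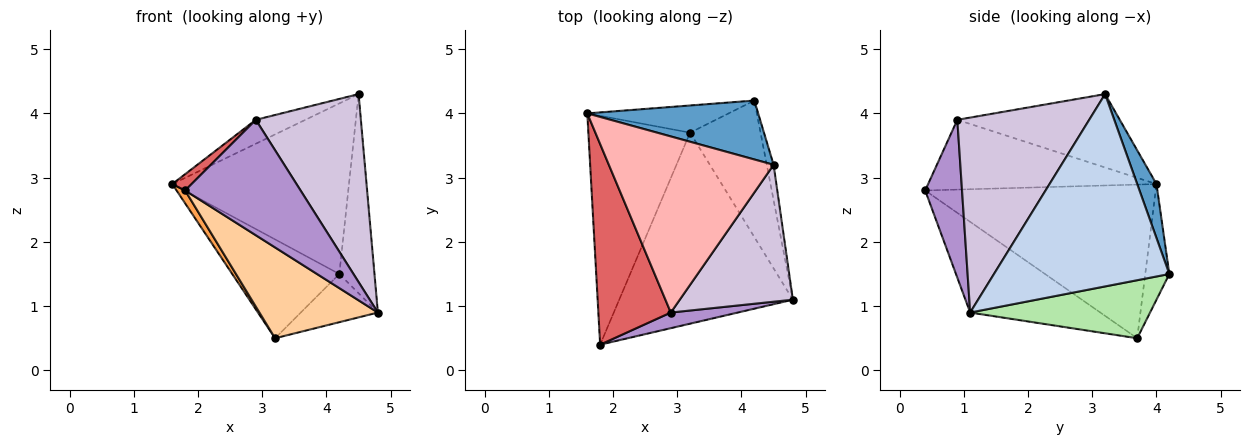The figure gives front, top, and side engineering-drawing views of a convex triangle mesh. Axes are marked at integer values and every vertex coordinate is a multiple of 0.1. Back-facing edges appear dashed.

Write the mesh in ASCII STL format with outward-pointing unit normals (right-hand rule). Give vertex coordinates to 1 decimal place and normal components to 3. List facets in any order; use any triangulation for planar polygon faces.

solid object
 facet normal 0.103 0.940 0.325
  outer loop
   vertex 4.2 4.2 1.5
   vertex 1.6 4.0 2.9
   vertex 4.5 3.2 4.3
  endloop
 endfacet
 facet normal 0.980 0.196 -0.035
  outer loop
   vertex 4.2 4.2 1.5
   vertex 4.5 3.2 4.3
   vertex 4.8 1.1 0.9
  endloop
 endfacet
 facet normal -0.833 -0.031 -0.552
  outer loop
   vertex 3.2 3.7 0.5
   vertex 1.8 0.4 2.8
   vertex 1.6 4.0 2.9
  endloop
 endfacet
 facet normal -0.427 -0.388 -0.817
  outer loop
   vertex 3.2 3.7 0.5
   vertex 4.8 1.1 0.9
   vertex 1.8 0.4 2.8
  endloop
 endfacet
 facet normal -0.212 0.942 -0.259
  outer loop
   vertex 3.2 3.7 0.5
   vertex 1.6 4.0 2.9
   vertex 4.2 4.2 1.5
  endloop
 endfacet
 facet normal 0.613 0.263 -0.745
  outer loop
   vertex 3.2 3.7 0.5
   vertex 4.2 4.2 1.5
   vertex 4.8 1.1 0.9
  endloop
 endfacet
 facet normal -0.692 -0.058 0.719
  outer loop
   vertex 2.9 0.9 3.9
   vertex 1.6 4.0 2.9
   vertex 1.8 0.4 2.8
  endloop
 endfacet
 facet normal -0.404 0.123 0.907
  outer loop
   vertex 2.9 0.9 3.9
   vertex 4.5 3.2 4.3
   vertex 1.6 4.0 2.9
  endloop
 endfacet
 facet normal 0.302 -0.945 0.128
  outer loop
   vertex 2.9 0.9 3.9
   vertex 1.8 0.4 2.8
   vertex 4.8 1.1 0.9
  endloop
 endfacet
 facet normal 0.712 -0.567 0.413
  outer loop
   vertex 2.9 0.9 3.9
   vertex 4.8 1.1 0.9
   vertex 4.5 3.2 4.3
  endloop
 endfacet
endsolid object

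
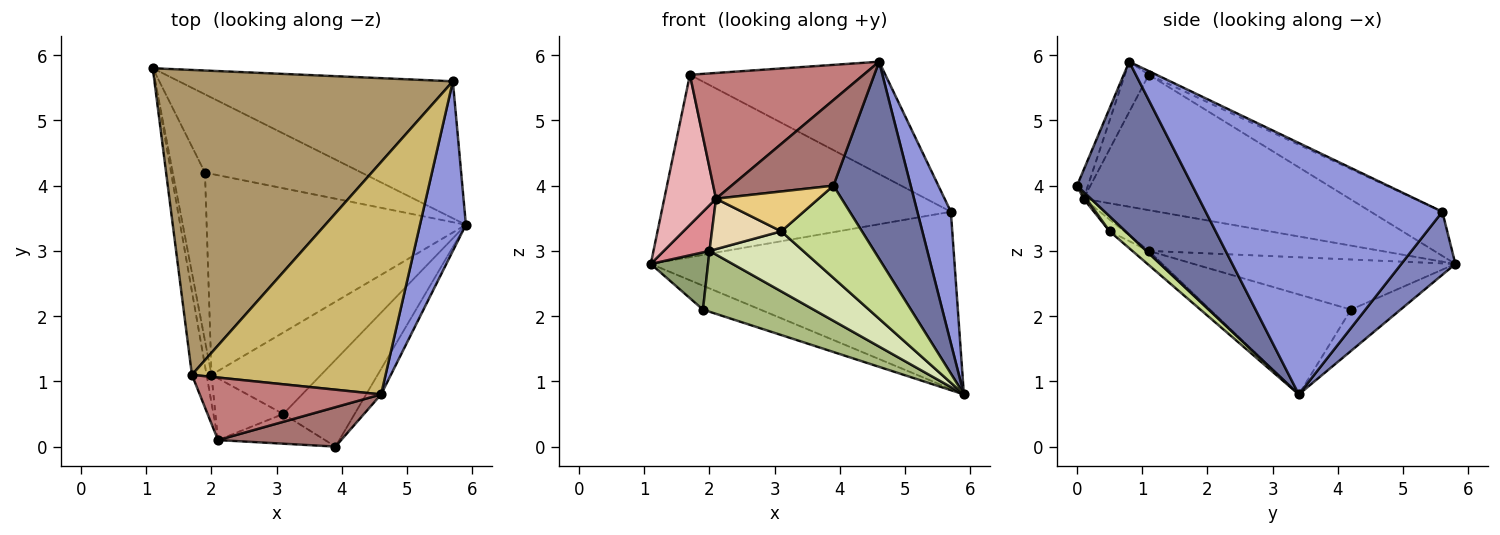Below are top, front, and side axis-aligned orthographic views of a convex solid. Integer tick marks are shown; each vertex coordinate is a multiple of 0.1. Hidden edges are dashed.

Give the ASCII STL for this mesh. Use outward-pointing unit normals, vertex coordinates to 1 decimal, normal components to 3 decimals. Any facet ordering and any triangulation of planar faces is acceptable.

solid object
 facet normal 0.829 -0.555 -0.072
  outer loop
   vertex 4.6 0.8 5.9
   vertex 3.9 0.0 4.0
   vertex 5.9 3.4 0.8
  endloop
 endfacet
 facet normal 0.139 0.783 -0.606
  outer loop
   vertex 5.7 5.6 3.6
   vertex 5.9 3.4 0.8
   vertex 1.1 5.8 2.8
  endloop
 endfacet
 facet normal 0.974 -0.138 0.178
  outer loop
   vertex 5.7 5.6 3.6
   vertex 4.6 0.8 5.9
   vertex 5.9 3.4 0.8
  endloop
 endfacet
 facet normal -0.245 0.283 -0.927
  outer loop
   vertex 1.9 4.2 2.1
   vertex 1.1 5.8 2.8
   vertex 5.9 3.4 0.8
  endloop
 endfacet
 facet normal -0.827 -0.181 -0.532
  outer loop
   vertex 1.9 4.2 2.1
   vertex 2.0 1.1 3.0
   vertex 1.1 5.8 2.8
  endloop
 endfacet
 facet normal -0.346 -0.272 -0.898
  outer loop
   vertex 1.9 4.2 2.1
   vertex 5.9 3.4 0.8
   vertex 2.0 1.1 3.0
  endloop
 endfacet
 facet normal 0.142 -0.721 -0.678
  outer loop
   vertex 3.1 0.5 3.3
   vertex 5.9 3.4 0.8
   vertex 3.9 0.0 4.0
  endloop
 endfacet
 facet normal -0.104 -0.590 -0.801
  outer loop
   vertex 3.1 0.5 3.3
   vertex 2.0 1.1 3.0
   vertex 5.9 3.4 0.8
  endloop
 endfacet
 facet normal -0.126 0.509 0.851
  outer loop
   vertex 1.7 1.1 5.7
   vertex 5.7 5.6 3.6
   vertex 1.1 5.8 2.8
  endloop
 endfacet
 facet normal -0.017 0.435 0.900
  outer loop
   vertex 1.7 1.1 5.7
   vertex 4.6 0.8 5.9
   vertex 5.7 5.6 3.6
  endloop
 endfacet
 facet normal 0.022 -0.802 -0.598
  outer loop
   vertex 2.1 0.1 3.8
   vertex 3.1 0.5 3.3
   vertex 3.9 0.0 4.0
  endloop
 endfacet
 facet normal -0.133 -0.627 -0.767
  outer loop
   vertex 2.1 0.1 3.8
   vertex 2.0 1.1 3.0
   vertex 3.1 0.5 3.3
  endloop
 endfacet
 facet normal -0.096 -0.904 0.416
  outer loop
   vertex 2.1 0.1 3.8
   vertex 3.9 0.0 4.0
   vertex 4.6 0.8 5.9
  endloop
 endfacet
 facet normal -0.122 -0.889 0.442
  outer loop
   vertex 2.1 0.1 3.8
   vertex 4.6 0.8 5.9
   vertex 1.7 1.1 5.7
  endloop
 endfacet
 facet normal -0.974 -0.192 -0.118
  outer loop
   vertex 2.1 0.1 3.8
   vertex 1.1 5.8 2.8
   vertex 2.0 1.1 3.0
  endloop
 endfacet
 facet normal -0.976 -0.190 -0.106
  outer loop
   vertex 2.1 0.1 3.8
   vertex 1.7 1.1 5.7
   vertex 1.1 5.8 2.8
  endloop
 endfacet
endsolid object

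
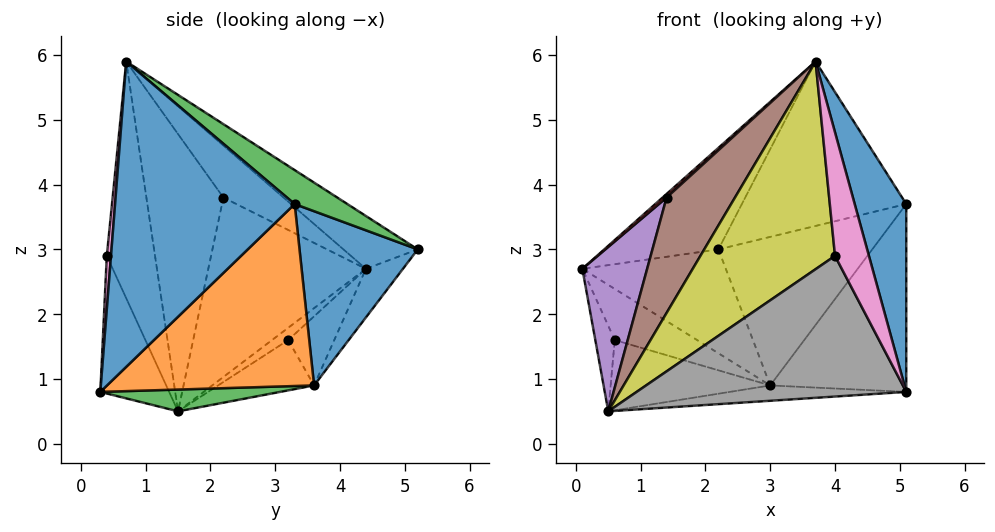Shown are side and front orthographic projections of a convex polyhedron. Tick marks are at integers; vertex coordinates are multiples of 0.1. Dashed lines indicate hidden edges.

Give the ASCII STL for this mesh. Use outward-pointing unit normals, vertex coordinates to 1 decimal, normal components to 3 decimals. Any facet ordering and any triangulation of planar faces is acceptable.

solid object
 facet normal 0.924 -0.265 0.275
  outer loop
   vertex 3.7 0.7 5.9
   vertex 5.1 0.3 0.8
   vertex 5.1 3.3 3.7
  endloop
 endfacet
 facet normal 0.727 0.477 -0.494
  outer loop
   vertex 3.0 3.6 0.9
   vertex 5.1 3.3 3.7
   vertex 5.1 0.3 0.8
  endloop
 endfacet
 facet normal 0.087 0.085 -0.993
  outer loop
   vertex 3.0 3.6 0.9
   vertex 5.1 0.3 0.8
   vertex 0.5 1.5 0.5
  endloop
 endfacet
 facet normal -0.690 -0.046 0.722
  outer loop
   vertex 1.4 2.2 3.8
   vertex 3.7 0.7 5.9
   vertex 0.1 4.4 2.7
  endloop
 endfacet
 facet normal -0.878 -0.361 0.316
  outer loop
   vertex 1.4 2.2 3.8
   vertex 0.1 4.4 2.7
   vertex 0.5 1.5 0.5
  endloop
 endfacet
 facet normal -0.707 -0.628 0.326
  outer loop
   vertex 1.4 2.2 3.8
   vertex 0.5 1.5 0.5
   vertex 3.7 0.7 5.9
  endloop
 endfacet
 facet normal 0.122 -0.986 0.111
  outer loop
   vertex 4.0 0.4 2.9
   vertex 5.1 0.3 0.8
   vertex 3.7 0.7 5.9
  endloop
 endfacet
 facet normal -0.246 -0.966 -0.083
  outer loop
   vertex 4.0 0.4 2.9
   vertex 0.5 1.5 0.5
   vertex 5.1 0.3 0.8
  endloop
 endfacet
 facet normal -0.337 -0.940 0.060
  outer loop
   vertex 4.0 0.4 2.9
   vertex 3.7 0.7 5.9
   vertex 0.5 1.5 0.5
  endloop
 endfacet
 facet normal -0.192 0.744 -0.640
  outer loop
   vertex 2.2 5.2 3.0
   vertex 3.0 3.6 0.9
   vertex 0.1 4.4 2.7
  endloop
 endfacet
 facet normal 0.571 0.743 -0.349
  outer loop
   vertex 2.2 5.2 3.0
   vertex 5.1 3.3 3.7
   vertex 3.0 3.6 0.9
  endloop
 endfacet
 facet normal -0.291 0.448 0.845
  outer loop
   vertex 2.2 5.2 3.0
   vertex 0.1 4.4 2.7
   vertex 3.7 0.7 5.9
  endloop
 endfacet
 facet normal 0.184 0.575 0.797
  outer loop
   vertex 2.2 5.2 3.0
   vertex 3.7 0.7 5.9
   vertex 5.1 3.3 3.7
  endloop
 endfacet
 facet normal -0.424 0.509 -0.749
  outer loop
   vertex 0.6 3.2 1.6
   vertex 0.5 1.5 0.5
   vertex 0.1 4.4 2.7
  endloop
 endfacet
 facet normal -0.316 0.566 -0.761
  outer loop
   vertex 0.6 3.2 1.6
   vertex 0.1 4.4 2.7
   vertex 3.0 3.6 0.9
  endloop
 endfacet
 facet normal -0.318 0.528 -0.787
  outer loop
   vertex 0.6 3.2 1.6
   vertex 3.0 3.6 0.9
   vertex 0.5 1.5 0.5
  endloop
 endfacet
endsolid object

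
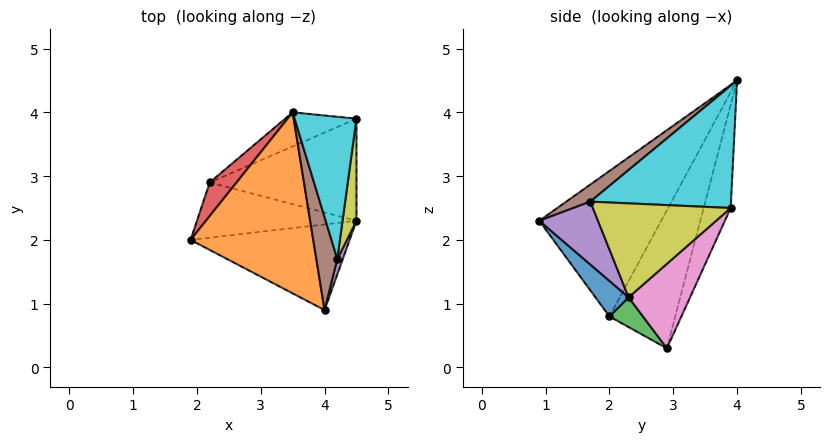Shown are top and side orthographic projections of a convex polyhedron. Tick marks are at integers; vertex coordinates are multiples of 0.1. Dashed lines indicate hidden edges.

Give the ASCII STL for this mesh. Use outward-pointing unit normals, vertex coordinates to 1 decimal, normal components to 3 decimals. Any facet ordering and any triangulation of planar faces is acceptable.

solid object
 facet normal 0.161 -0.675 -0.720
  outer loop
   vertex 4.0 0.9 2.3
   vertex 1.9 2.0 0.8
   vertex 4.5 2.3 1.1
  endloop
 endfacet
 facet normal -0.661 -0.502 0.557
  outer loop
   vertex 4.0 0.9 2.3
   vertex 3.5 4.0 4.5
   vertex 1.9 2.0 0.8
  endloop
 endfacet
 facet normal 0.157 -0.519 -0.840
  outer loop
   vertex 2.2 2.9 0.3
   vertex 4.5 2.3 1.1
   vertex 1.9 2.0 0.8
  endloop
 endfacet
 facet normal -0.901 0.397 0.175
  outer loop
   vertex 2.2 2.9 0.3
   vertex 1.9 2.0 0.8
   vertex 3.5 4.0 4.5
  endloop
 endfacet
 facet normal 0.959 -0.271 0.083
  outer loop
   vertex 4.2 1.7 2.6
   vertex 4.0 0.9 2.3
   vertex 4.5 2.3 1.1
  endloop
 endfacet
 facet normal 0.576 -0.409 0.708
  outer loop
   vertex 4.2 1.7 2.6
   vertex 3.5 4.0 4.5
   vertex 4.0 0.9 2.3
  endloop
 endfacet
 facet normal 0.398 0.604 -0.690
  outer loop
   vertex 4.5 3.9 2.5
   vertex 4.5 2.3 1.1
   vertex 2.2 2.9 0.3
  endloop
 endfacet
 facet normal -0.249 0.953 -0.172
  outer loop
   vertex 4.5 3.9 2.5
   vertex 2.2 2.9 0.3
   vertex 3.5 4.0 4.5
  endloop
 endfacet
 facet normal 0.981 -0.127 0.145
  outer loop
   vertex 4.5 3.9 2.5
   vertex 4.2 1.7 2.6
   vertex 4.5 2.3 1.1
  endloop
 endfacet
 facet normal 0.888 -0.101 0.449
  outer loop
   vertex 4.5 3.9 2.5
   vertex 3.5 4.0 4.5
   vertex 4.2 1.7 2.6
  endloop
 endfacet
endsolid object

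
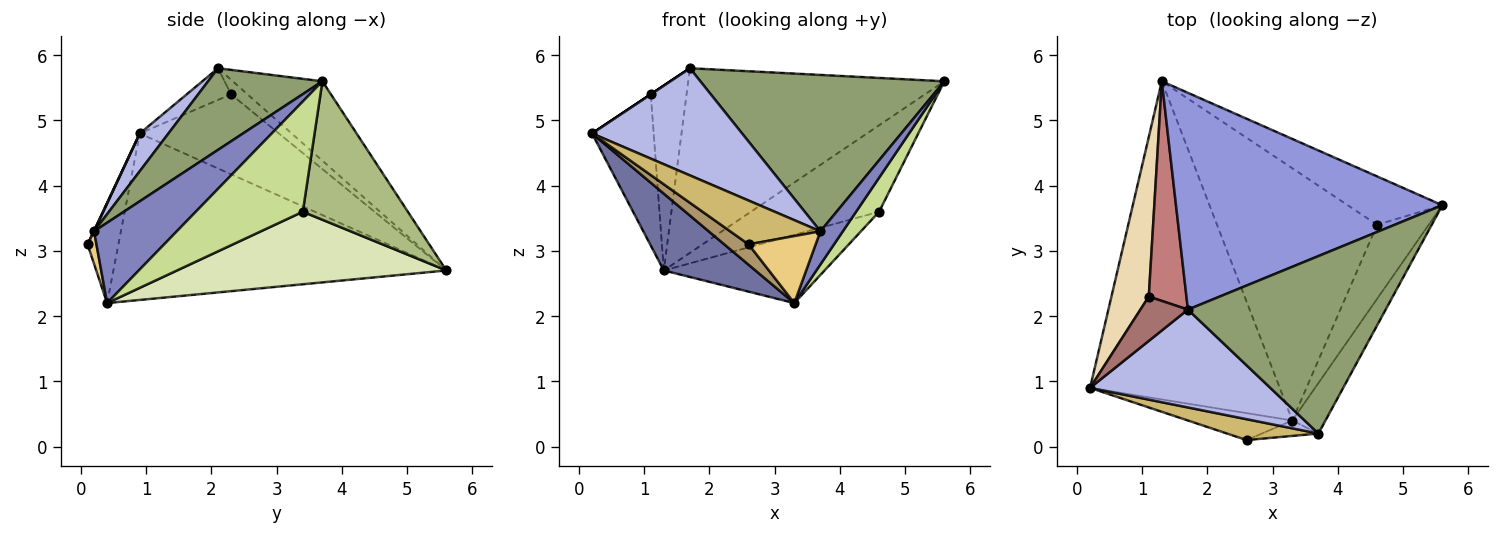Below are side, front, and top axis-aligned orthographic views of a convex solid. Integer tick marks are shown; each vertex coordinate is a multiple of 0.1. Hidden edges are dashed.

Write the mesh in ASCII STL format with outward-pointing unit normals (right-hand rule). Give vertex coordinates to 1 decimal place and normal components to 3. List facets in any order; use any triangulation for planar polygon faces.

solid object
 facet normal -0.649 -0.179 -0.740
  outer loop
   vertex 3.3 0.4 2.2
   vertex 0.2 0.9 4.8
   vertex 1.3 5.6 2.7
  endloop
 endfacet
 facet normal 0.896 -0.243 -0.370
  outer loop
   vertex 3.7 0.2 3.3
   vertex 3.3 0.4 2.2
   vertex 5.6 3.7 5.6
  endloop
 endfacet
 facet normal -0.221 0.632 0.742
  outer loop
   vertex 1.7 2.1 5.8
   vertex 5.6 3.7 5.6
   vertex 1.3 5.6 2.7
  endloop
 endfacet
 facet normal 0.140 -0.731 0.668
  outer loop
   vertex 1.7 2.1 5.8
   vertex 0.2 0.9 4.8
   vertex 3.7 0.2 3.3
  endloop
 endfacet
 facet normal 0.296 -0.632 0.717
  outer loop
   vertex 1.7 2.1 5.8
   vertex 3.7 0.2 3.3
   vertex 5.6 3.7 5.6
  endloop
 endfacet
 facet normal 0.582 0.710 -0.397
  outer loop
   vertex 4.6 3.4 3.6
   vertex 1.3 5.6 2.7
   vertex 5.6 3.7 5.6
  endloop
 endfacet
 facet normal 0.889 -0.191 -0.416
  outer loop
   vertex 4.6 3.4 3.6
   vertex 5.6 3.7 5.6
   vertex 3.3 0.4 2.2
  endloop
 endfacet
 facet normal 0.401 0.239 -0.884
  outer loop
   vertex 4.6 3.4 3.6
   vertex 3.3 0.4 2.2
   vertex 1.3 5.6 2.7
  endloop
 endfacet
 facet normal -0.608 -0.480 -0.633
  outer loop
   vertex 2.6 0.1 3.1
   vertex 0.2 0.9 4.8
   vertex 3.3 0.4 2.2
  endloop
 endfacet
 facet normal 0.004 -0.903 0.430
  outer loop
   vertex 2.6 0.1 3.1
   vertex 3.7 0.2 3.3
   vertex 0.2 0.9 4.8
  endloop
 endfacet
 facet normal 0.128 -0.966 -0.222
  outer loop
   vertex 2.6 0.1 3.1
   vertex 3.3 0.4 2.2
   vertex 3.7 0.2 3.3
  endloop
 endfacet
 facet normal -0.841 0.372 0.393
  outer loop
   vertex 1.1 2.3 5.4
   vertex 1.3 5.6 2.7
   vertex 0.2 0.9 4.8
  endloop
 endfacet
 facet normal -0.555 0.000 0.832
  outer loop
   vertex 1.1 2.3 5.4
   vertex 0.2 0.9 4.8
   vertex 1.7 2.1 5.8
  endloop
 endfacet
 facet normal -0.283 0.618 0.734
  outer loop
   vertex 1.1 2.3 5.4
   vertex 1.7 2.1 5.8
   vertex 1.3 5.6 2.7
  endloop
 endfacet
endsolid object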